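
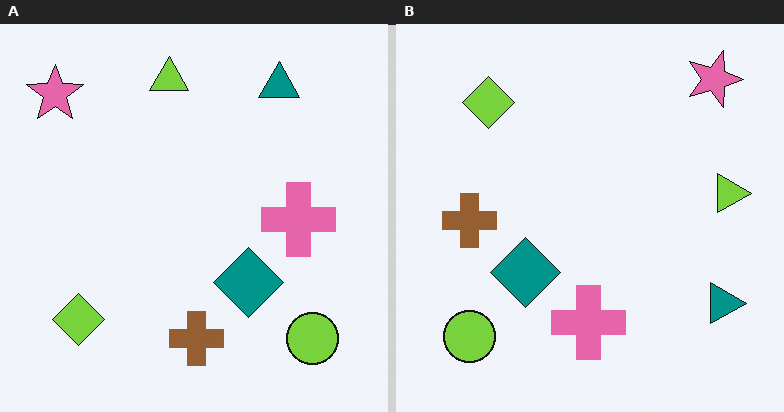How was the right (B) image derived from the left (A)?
The image was rotated 90° clockwise.

The pink star sits in the top-left of the left (A) image and the top-right of the right (B) — consistent with a whole-image 90° clockwise rotation.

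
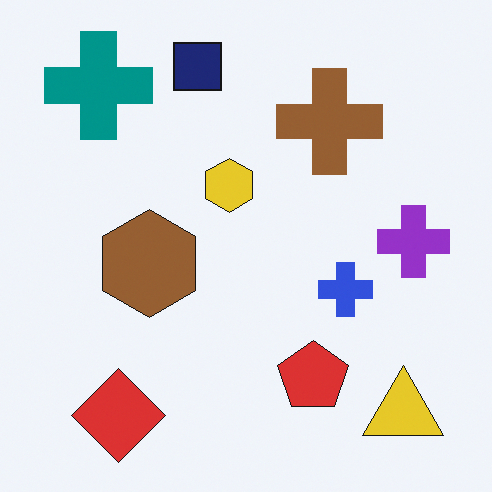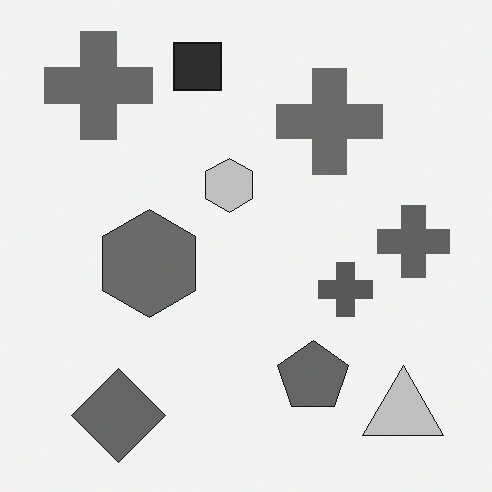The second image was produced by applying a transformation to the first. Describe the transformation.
The second image is the first converted to grayscale.

All color is removed — every shape is now a shade of grey.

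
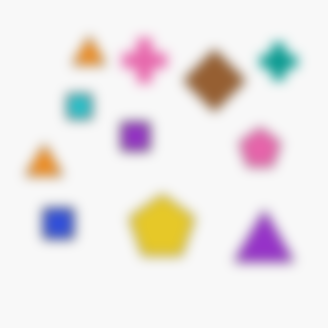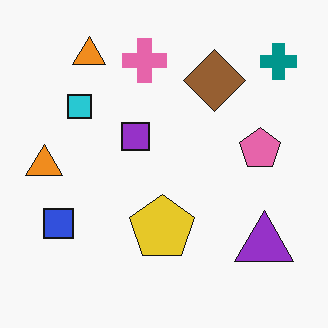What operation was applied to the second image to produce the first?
It was strongly gaussian-blurred.

Shape edges and outlines are uniformly softened across the whole image.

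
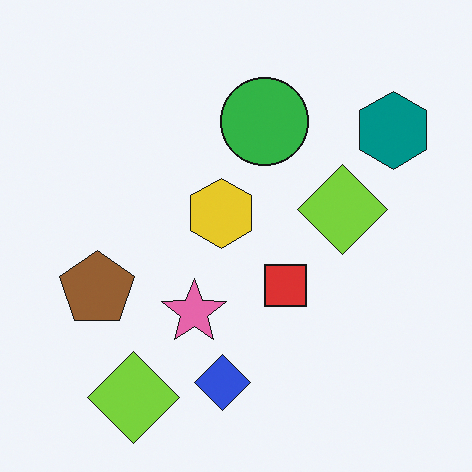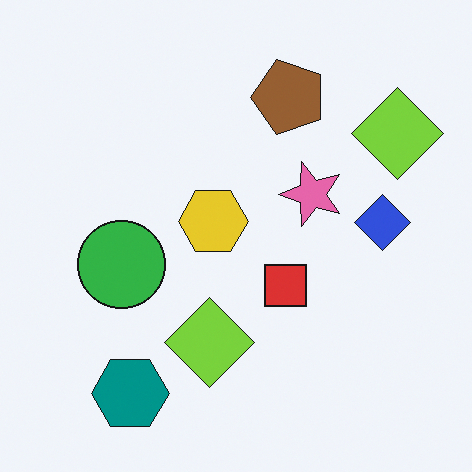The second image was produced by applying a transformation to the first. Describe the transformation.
Transposed (reflected across the top-left ↔ bottom-right diagonal).

Shapes have swapped their row and column positions — what was in the top-right is now in the bottom-left — a diagonal reflection.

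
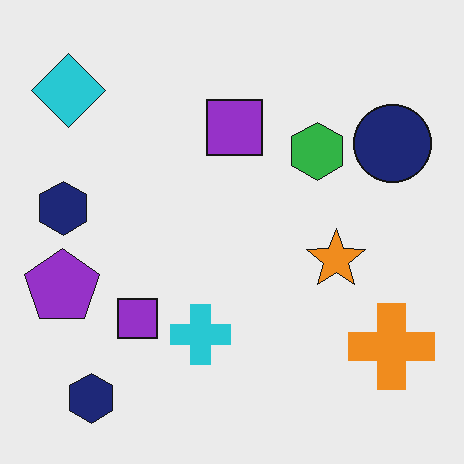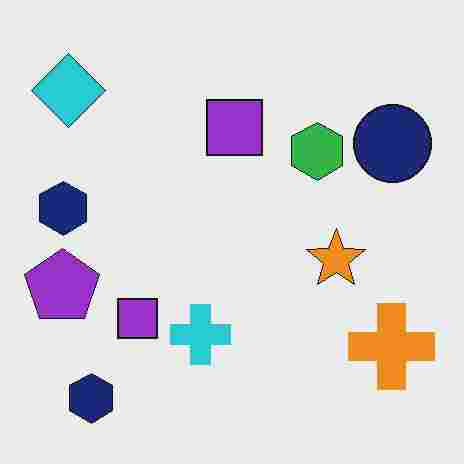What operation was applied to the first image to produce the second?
The transformation is: heavily JPEG-compressed with obvious blocking artifacts.

Blocky 8×8 compression artifacts appear around shape edges and the flat background shows ringing — characteristic JPEG degradation.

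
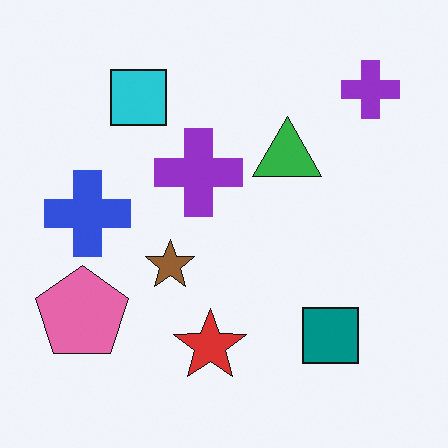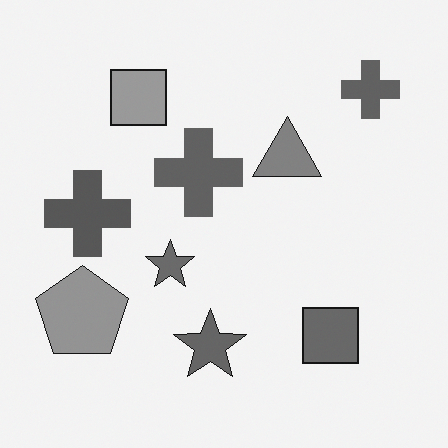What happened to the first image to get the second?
It was converted to grayscale.

All color is removed — every shape is now a shade of grey.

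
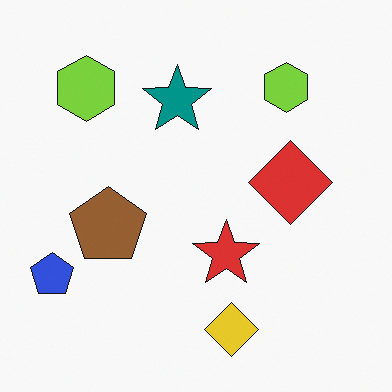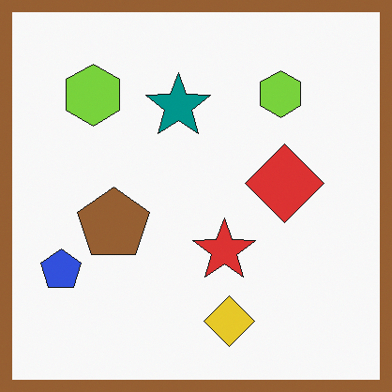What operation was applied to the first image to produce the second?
The second image is the first framed with a brown border.

A solid brown frame runs around the edge of the second image, with the content slightly shrunk inside it.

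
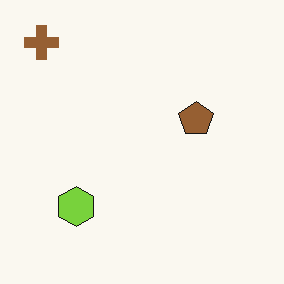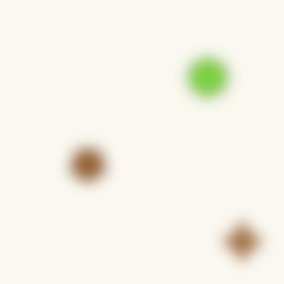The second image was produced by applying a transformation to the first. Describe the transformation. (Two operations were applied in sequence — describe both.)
The image was rotated 180°, then heavily blurred.

The brown cross sits in the top-left of the first image and the bottom-right of the second — consistent with a whole-image 180° rotation. Shape edges and outlines are uniformly softened across the whole image.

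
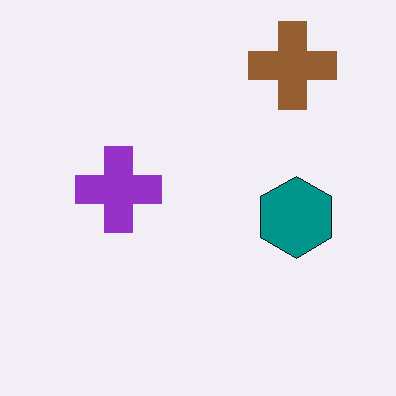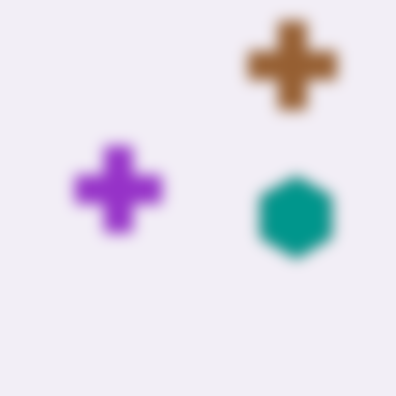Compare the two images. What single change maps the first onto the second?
The second image is the first strongly gaussian-blurred.

Shape edges and outlines are uniformly softened across the whole image.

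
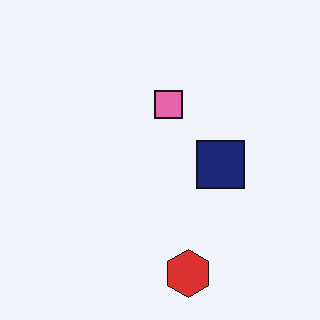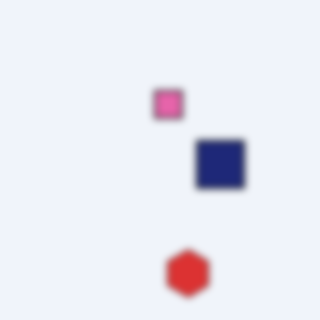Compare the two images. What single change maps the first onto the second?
This is the original image moderately blurred.

Shape edges and outlines are uniformly softened across the whole image.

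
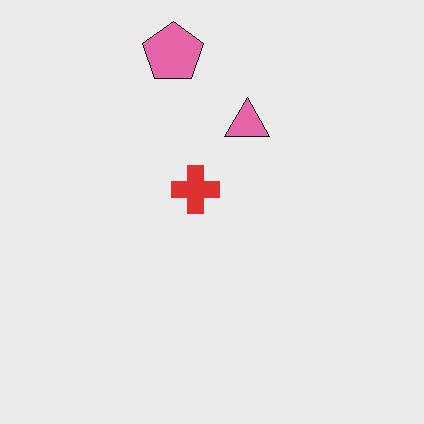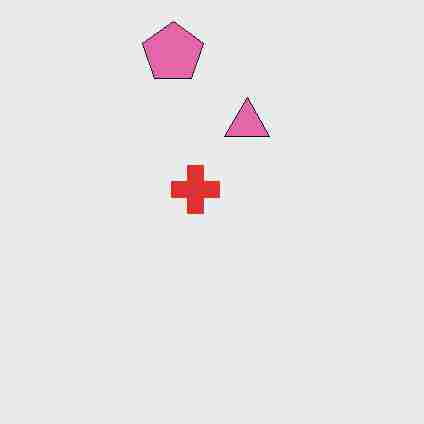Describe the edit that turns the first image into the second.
The second image is the first heavily JPEG-compressed with obvious blocking artifacts.

Blocky 8×8 compression artifacts appear around shape edges and the flat background shows ringing — characteristic JPEG degradation.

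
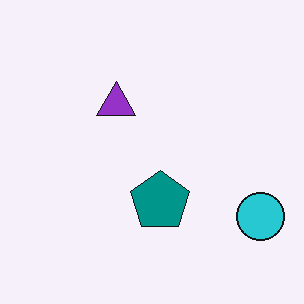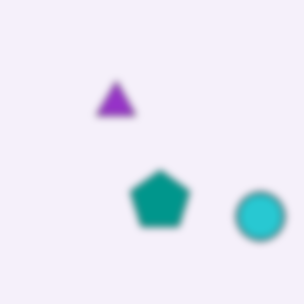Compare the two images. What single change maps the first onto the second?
The transformation is: moderately blurred.

Shape edges and outlines are uniformly softened across the whole image.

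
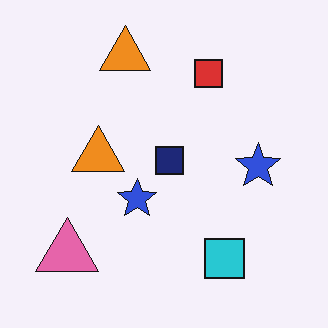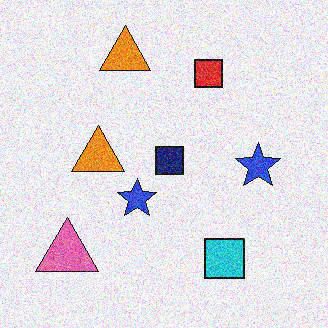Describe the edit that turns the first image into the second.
The image was degraded with moderate additive noise.

Random speckle covers the whole image, including the flat background.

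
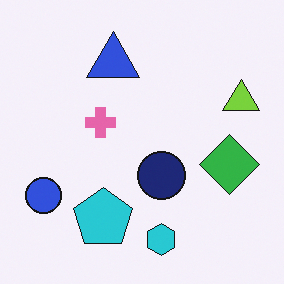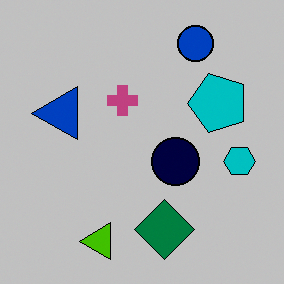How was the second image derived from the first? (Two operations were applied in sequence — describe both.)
The second image is the first heavily posterized to just a handful of flat colors, then transposed (reflected across the top-left ↔ bottom-right diagonal).

Each flat color has snapped to a coarser quantized level — most visibly, the near-white background has dropped to a flat grey. Shapes have swapped their row and column positions — what was in the top-right is now in the bottom-left — a diagonal reflection.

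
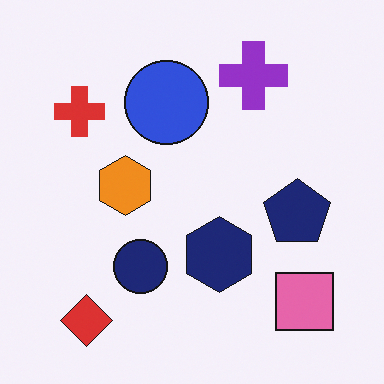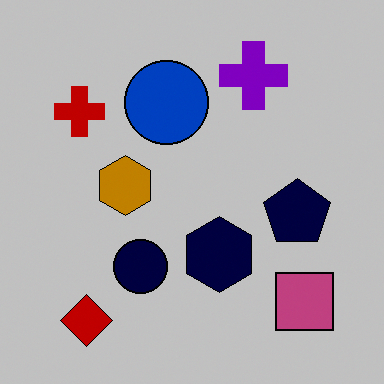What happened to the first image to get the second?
The second image is the first aggressively posterized.

Each flat color has snapped to a coarser quantized level — most visibly, the near-white background has dropped to a flat grey.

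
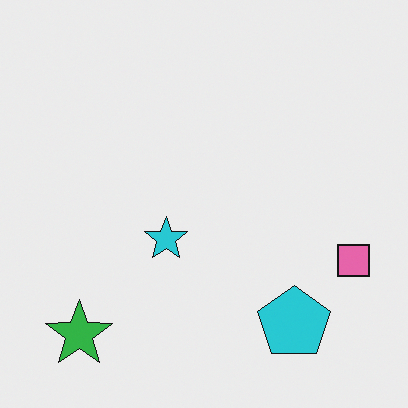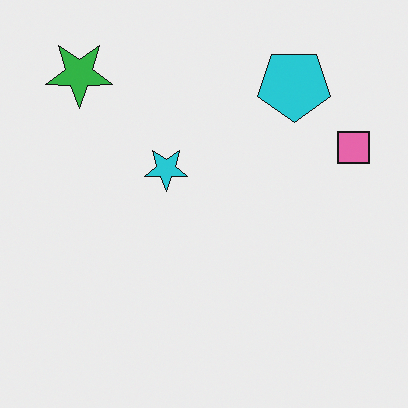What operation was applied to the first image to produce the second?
The second image is the first flipped vertically (top ↔ bottom).

The green star is in the bottom-left of the first image and the top-left of the second — shapes on opposite sides of the horizontal midline have swapped in a mirror flip.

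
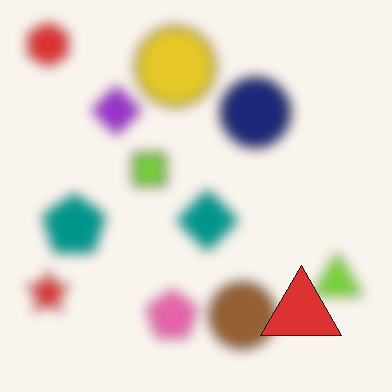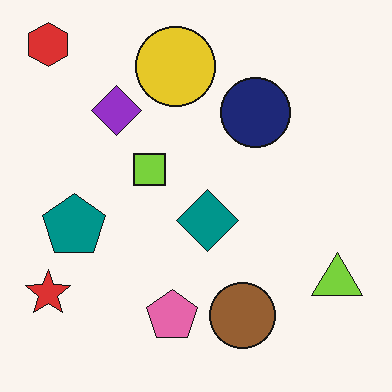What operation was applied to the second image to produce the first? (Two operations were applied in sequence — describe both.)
This is the original image strongly gaussian-blurred, then overlaid with an additional red triangle.

Shape edges and outlines are uniformly softened across the whole image. A red triangle appears in the first image that is absent from the second.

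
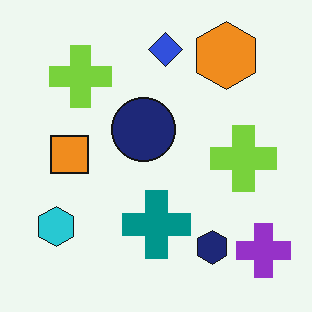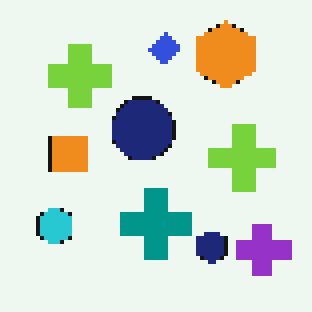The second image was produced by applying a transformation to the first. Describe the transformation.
Lightly pixelated (a mild mosaic effect).

Shapes are reduced to large square blocks; fine edges and outlines are lost — a downscale-then-upscale (mosaic) effect.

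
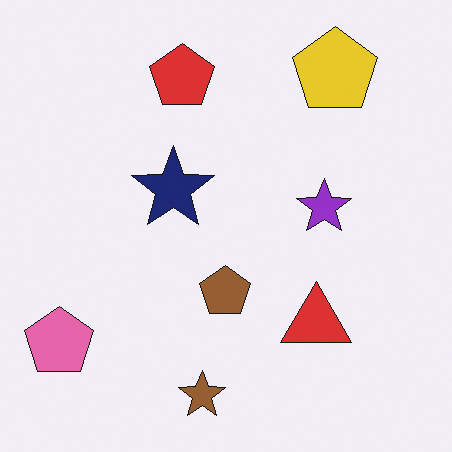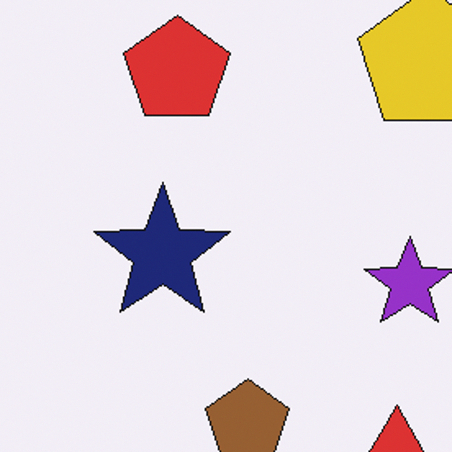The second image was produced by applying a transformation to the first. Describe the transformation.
This is the original image cropped tightly and scaled back up.

The visible shapes are larger and the field of view is narrower; shapes near the original edges may be partly or wholly outside the frame — a crop-and-rescale.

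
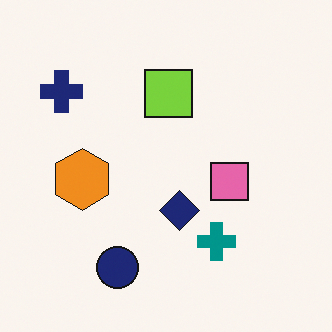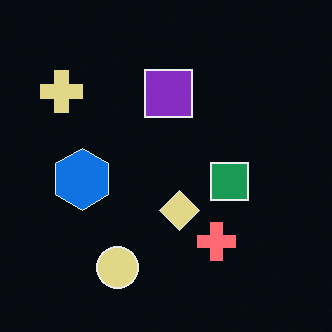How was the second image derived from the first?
The image was color-inverted (negative).

The light background has become dark and every shape's color is its complement — a photographic negative.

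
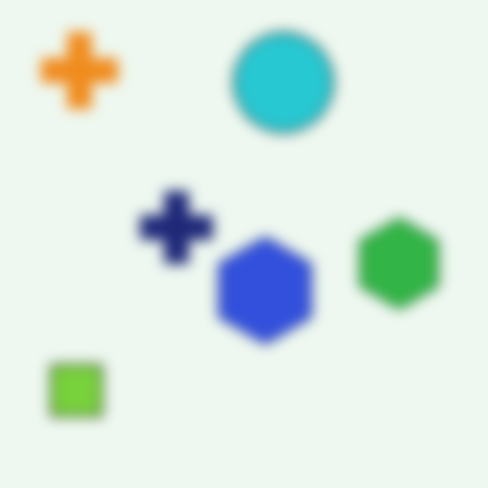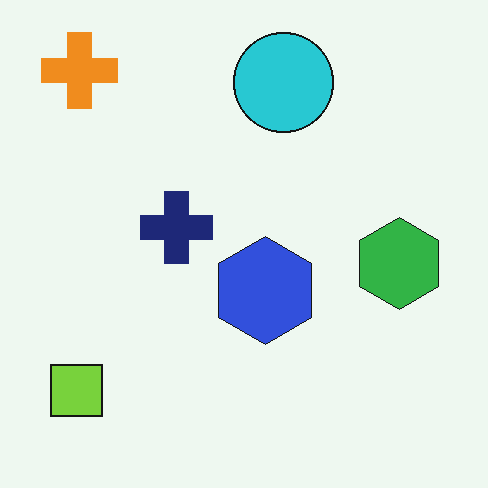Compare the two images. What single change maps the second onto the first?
The transformation is: strongly gaussian-blurred.

Shape edges and outlines are uniformly softened across the whole image.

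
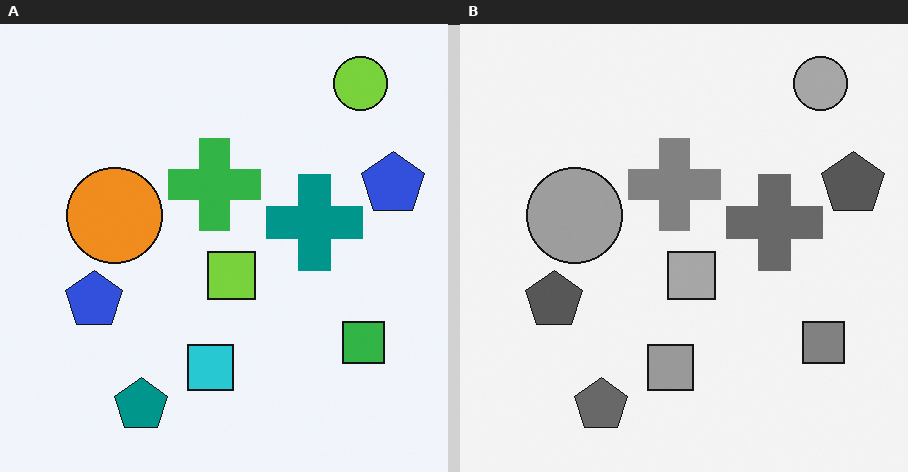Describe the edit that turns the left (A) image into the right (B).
The transformation is: converted to grayscale.

All color is removed — every shape is now a shade of grey.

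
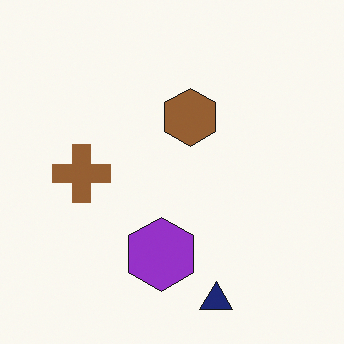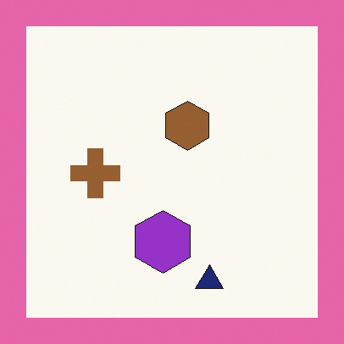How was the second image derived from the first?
The second image is the first framed with a pink border.

A solid pink frame runs around the edge of the second image, with the content slightly shrunk inside it.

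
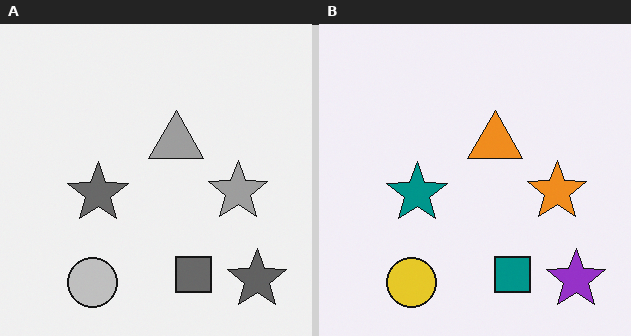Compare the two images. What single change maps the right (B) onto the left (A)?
Converted to grayscale.

All color is removed — every shape is now a shade of grey.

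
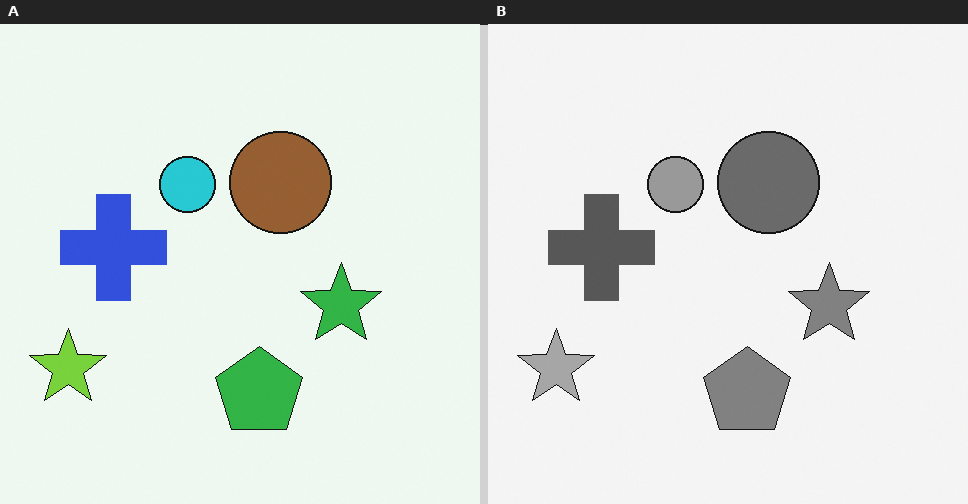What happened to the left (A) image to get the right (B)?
The transformation is: converted to grayscale.

All color is removed — every shape is now a shade of grey.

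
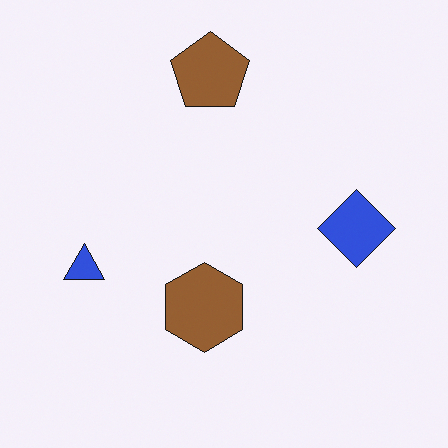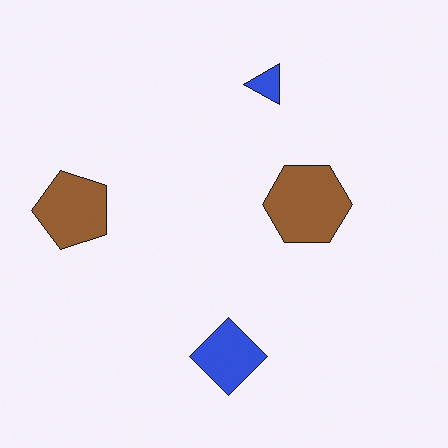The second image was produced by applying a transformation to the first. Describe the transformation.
The second image is the first transposed (reflected across the top-left ↔ bottom-right diagonal).

Shapes have swapped their row and column positions — what was in the top-right is now in the bottom-left — a diagonal reflection.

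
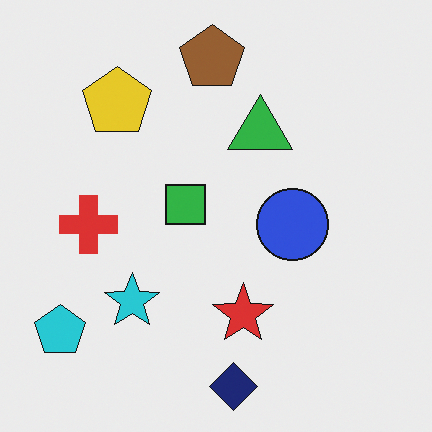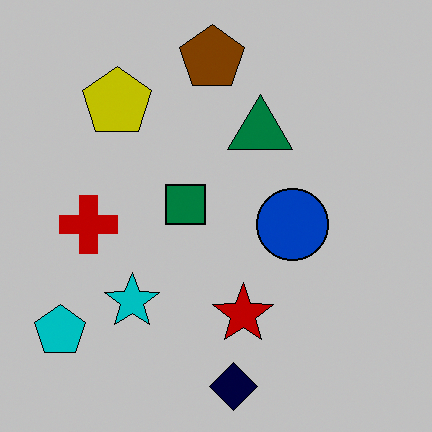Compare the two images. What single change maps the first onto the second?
Heavily posterized to just a handful of flat colors.

Each flat color has snapped to a coarser quantized level — most visibly, the near-white background has dropped to a flat grey.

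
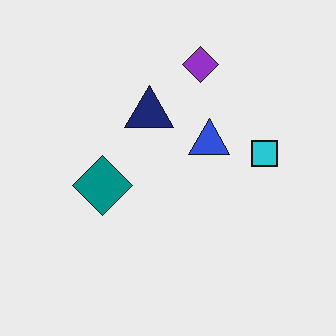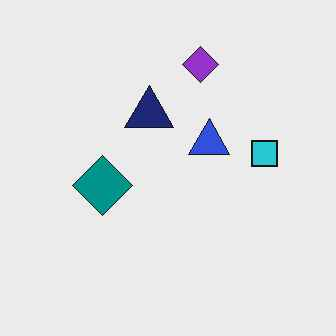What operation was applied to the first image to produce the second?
It was JPEG-compressed with visible artifacts.

Blocky 8×8 compression artifacts appear around shape edges and the flat background shows ringing — characteristic JPEG degradation.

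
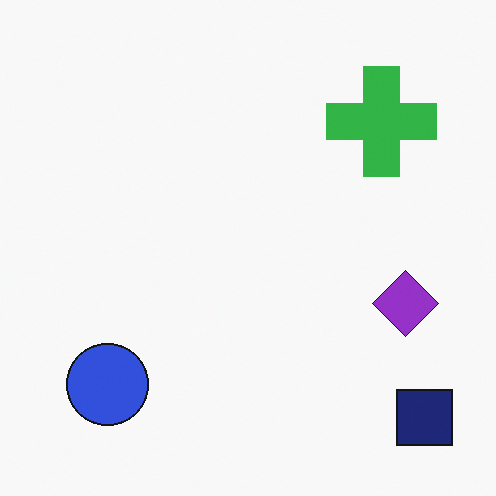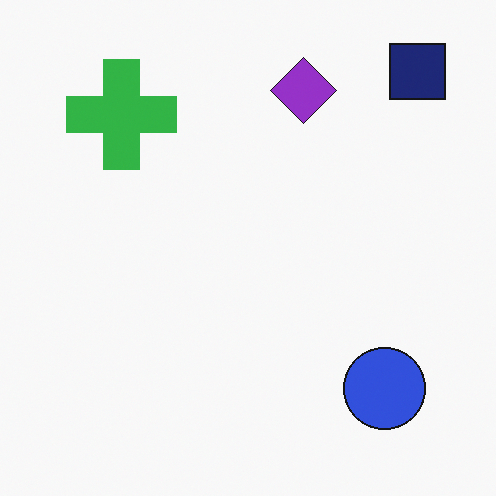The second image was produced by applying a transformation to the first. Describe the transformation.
The transformation is: rotated 90° counter-clockwise.

The navy square sits in the bottom-right of the first image and the top-right of the second — consistent with a whole-image 90° counter-clockwise rotation.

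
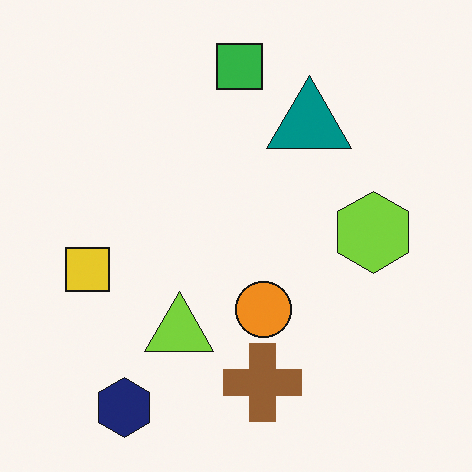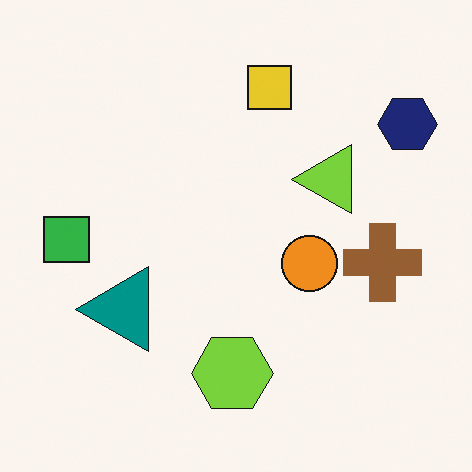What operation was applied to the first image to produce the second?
The second image is the first transposed (reflected across the top-left ↔ bottom-right diagonal).

Shapes have swapped their row and column positions — what was in the top-right is now in the bottom-left — a diagonal reflection.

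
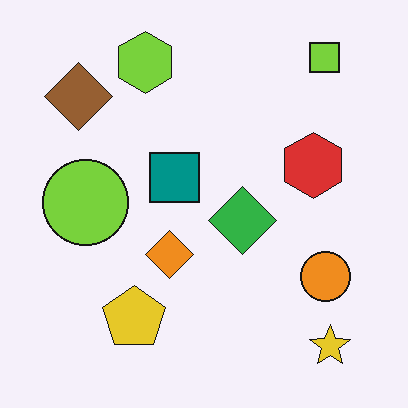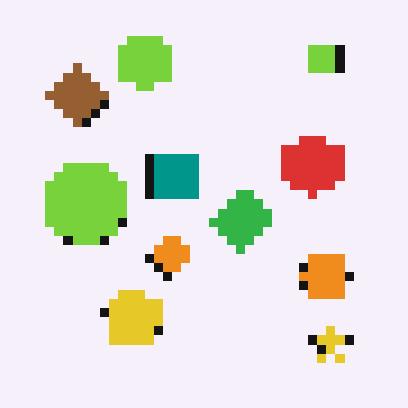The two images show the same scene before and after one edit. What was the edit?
Coarsely pixelated.

Shapes are reduced to large square blocks; fine edges and outlines are lost — a downscale-then-upscale (mosaic) effect.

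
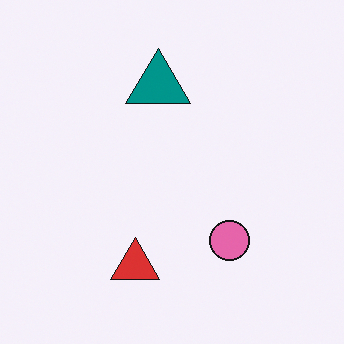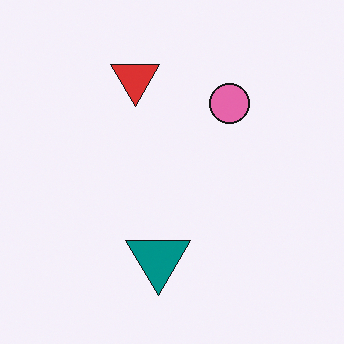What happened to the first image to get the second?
Flipped vertically (top ↔ bottom).

The red triangle is in the bottom of the first image and the top of the second — shapes on opposite sides of the horizontal midline have swapped in a mirror flip.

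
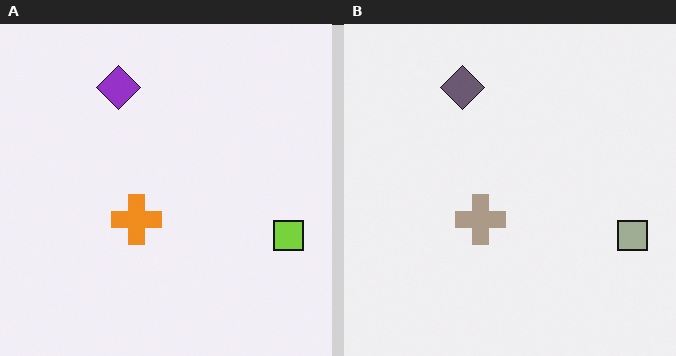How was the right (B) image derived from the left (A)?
The right (B) image is the left (A) made much more muted (saturation change).

All colors are more muted and greyish — a global saturation change.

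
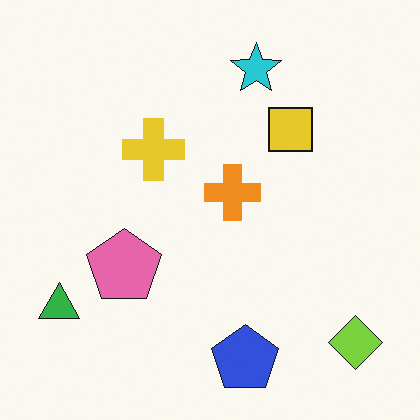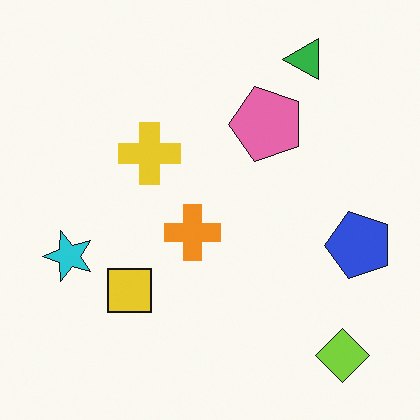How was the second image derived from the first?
The second image is the first transposed (reflected across the top-left ↔ bottom-right diagonal).

Shapes have swapped their row and column positions — what was in the top-right is now in the bottom-left — a diagonal reflection.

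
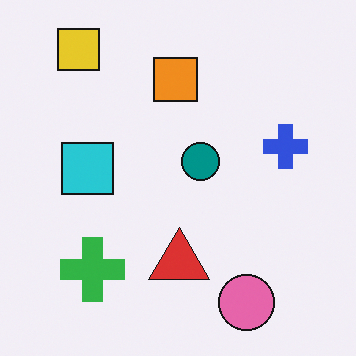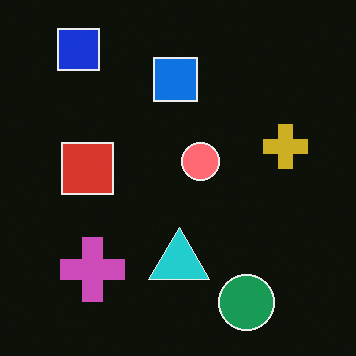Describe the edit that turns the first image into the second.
The transformation is: color-inverted (negative).

The light background has become dark and every shape's color is its complement — a photographic negative.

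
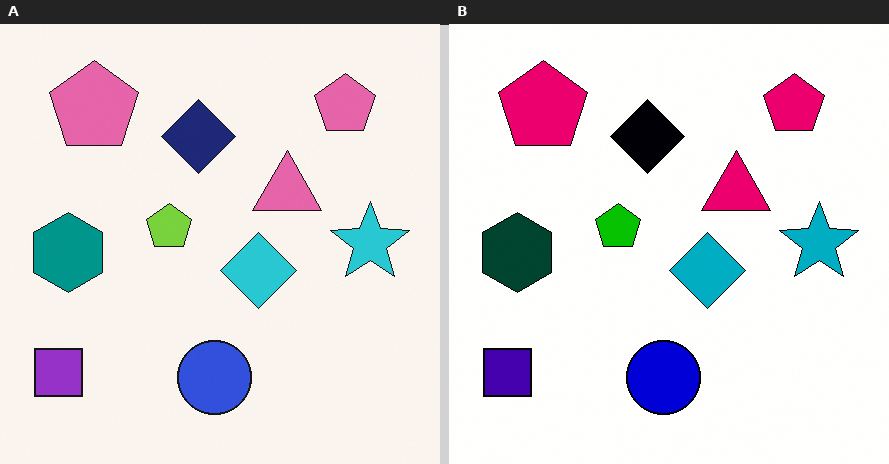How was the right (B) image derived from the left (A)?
It was boosted in contrast.

Tones are pushed away from mid-grey across the whole image — a global contrast change.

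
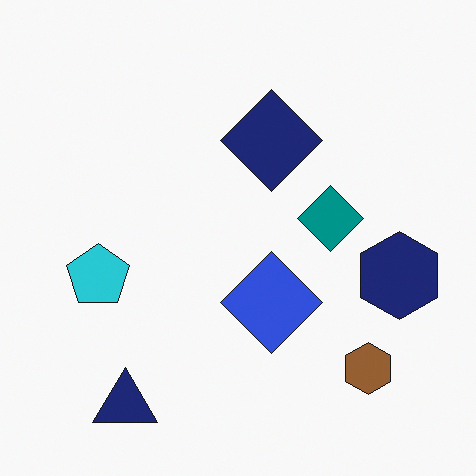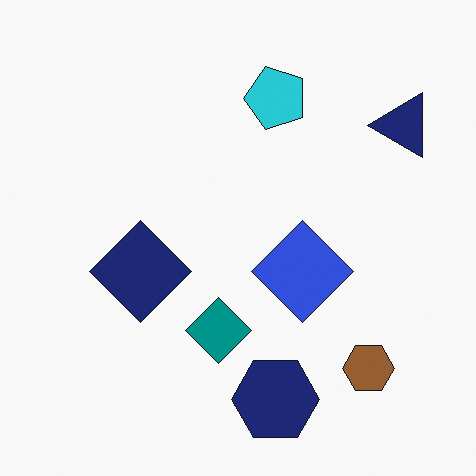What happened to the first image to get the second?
This is the original image transposed (reflected across the top-left ↔ bottom-right diagonal).

Shapes have swapped their row and column positions — what was in the top-right is now in the bottom-left — a diagonal reflection.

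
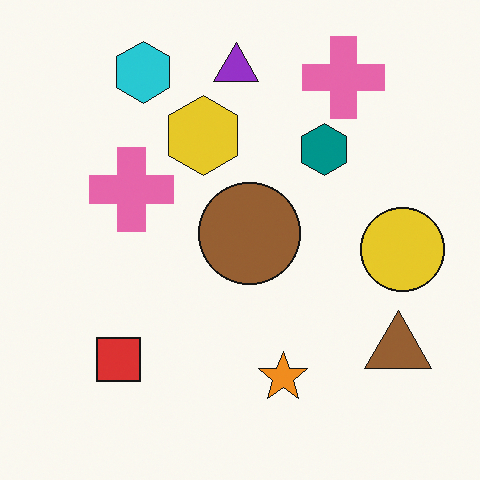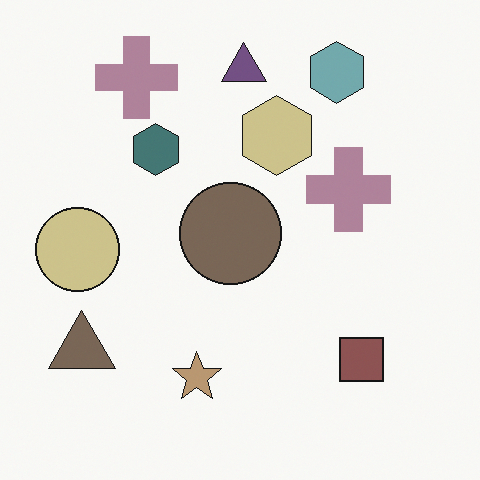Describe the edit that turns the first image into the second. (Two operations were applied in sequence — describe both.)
It was heavily desaturated, then flipped horizontally (left ↔ right).

All colors are more muted and greyish — a global saturation change. The yellow circle is in the right of the first image and the left of the second — shapes on opposite sides of the vertical midline have swapped in a mirror flip.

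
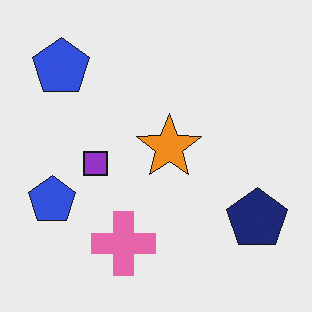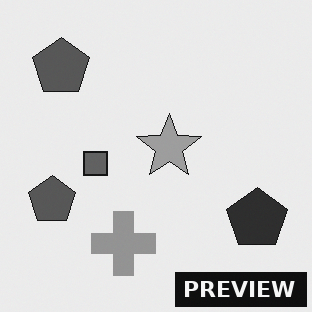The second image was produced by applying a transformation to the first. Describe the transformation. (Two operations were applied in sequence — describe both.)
This is the original image converted to grayscale, then watermarked with the text "PREVIEW" in the lower-right corner.

All color is removed — every shape is now a shade of grey. A dark label reading "PREVIEW" appears in the lower-right corner.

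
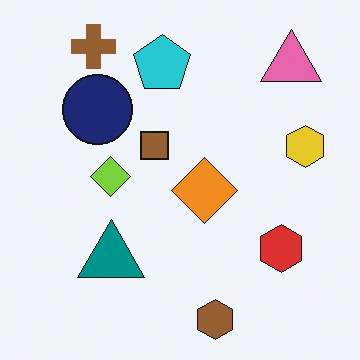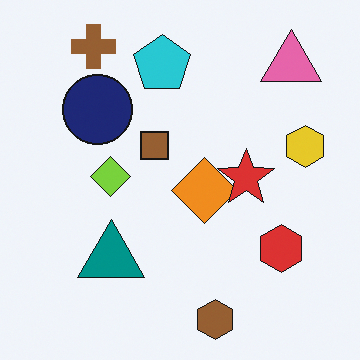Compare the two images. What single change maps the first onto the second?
This is the original image overlaid with an additional red star.

A red star appears in the second image that is absent from the first.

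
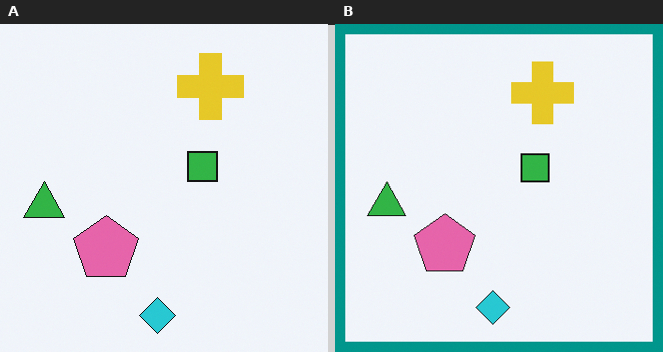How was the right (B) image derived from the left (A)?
The right (B) image is the left (A) framed with a teal border.

A solid teal frame runs around the edge of the right (B) image, with the content slightly shrunk inside it.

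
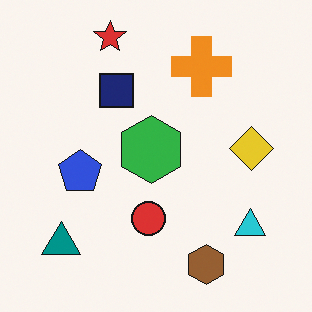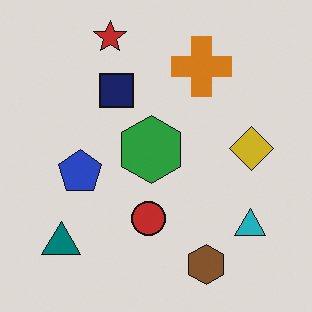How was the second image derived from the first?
The transformation is: slightly darkened.

Every pixel — background and shapes alike — is uniformly darkened.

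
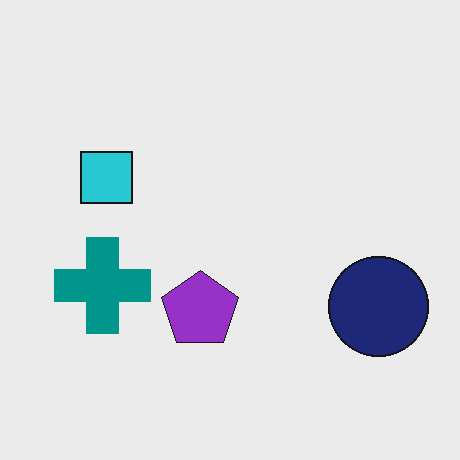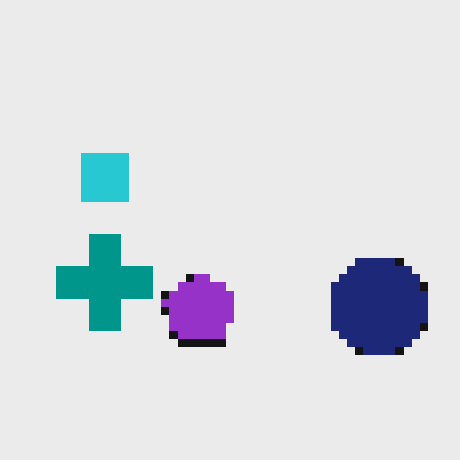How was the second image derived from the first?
The second image is the first pixelated into visible square blocks.

Shapes are reduced to large square blocks; fine edges and outlines are lost — a downscale-then-upscale (mosaic) effect.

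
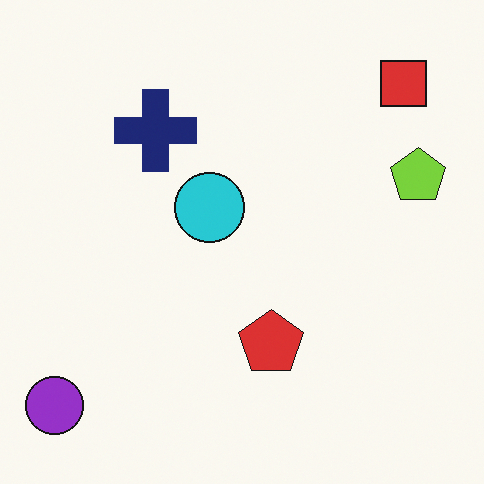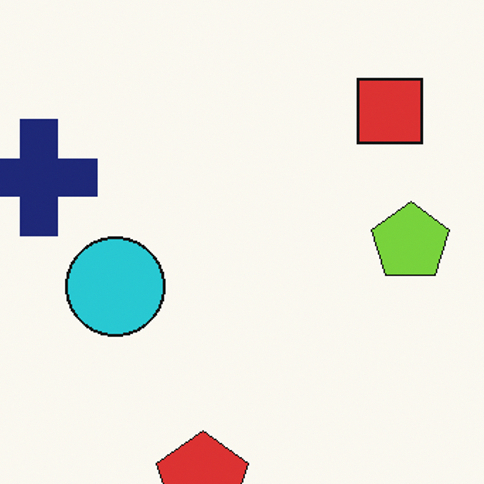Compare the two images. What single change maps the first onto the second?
The image was cropped to a modestly smaller region and rescaled.

The visible shapes are larger and the field of view is narrower; shapes near the original edges may be partly or wholly outside the frame — a crop-and-rescale.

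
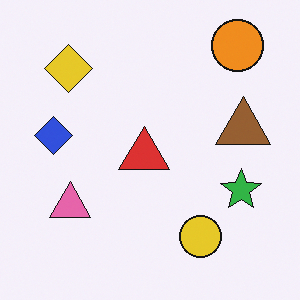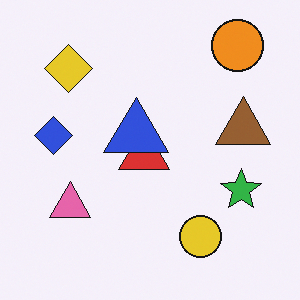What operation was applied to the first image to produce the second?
Overlaid with an additional blue triangle.

A blue triangle appears in the second image that is absent from the first.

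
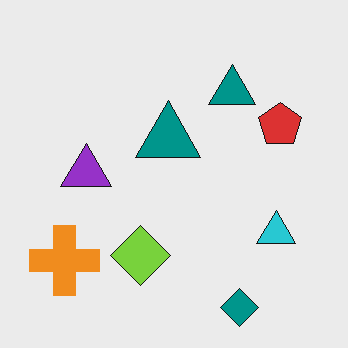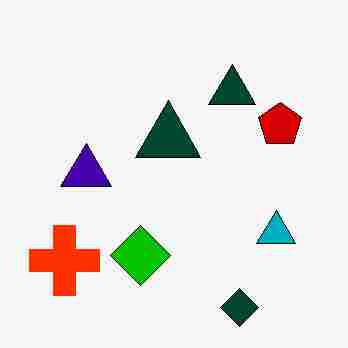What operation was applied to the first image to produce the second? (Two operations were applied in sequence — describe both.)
This is the original image boosted in contrast, then degraded with heavy JPEG compression.

Tones are pushed away from mid-grey across the whole image — a global contrast change. Blocky 8×8 compression artifacts appear around shape edges and the flat background shows ringing — characteristic JPEG degradation.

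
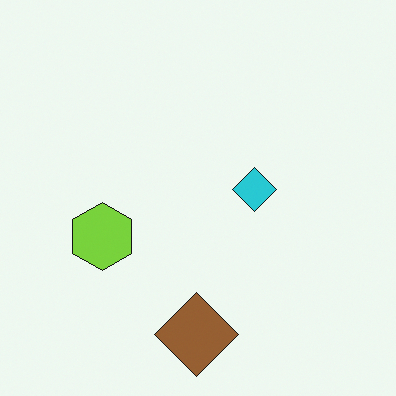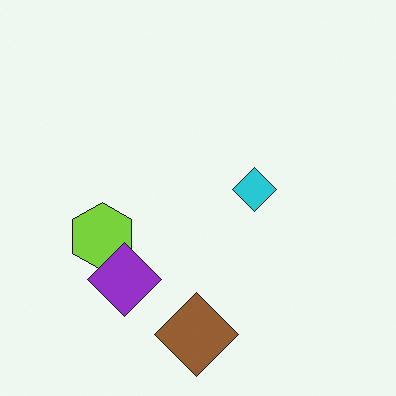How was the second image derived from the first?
Overlaid with an additional purple diamond.

A purple diamond appears in the second image that is absent from the first.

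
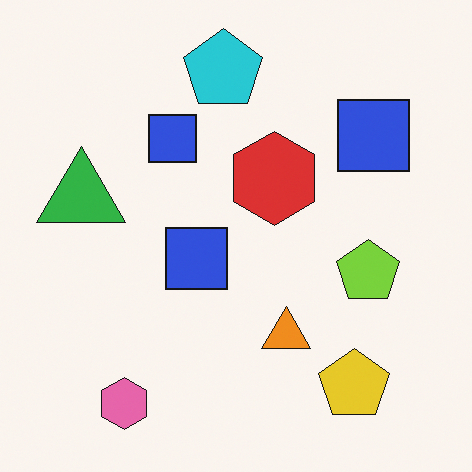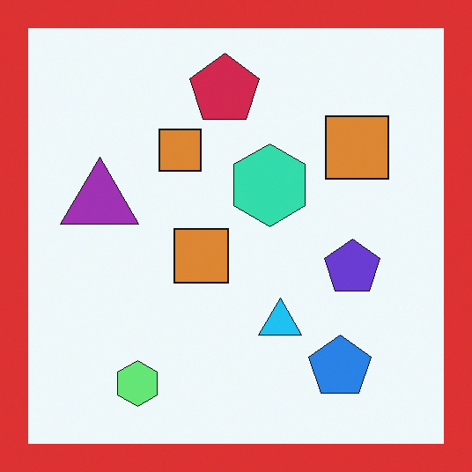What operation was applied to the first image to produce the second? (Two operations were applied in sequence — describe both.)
The second image is the first hue-shifted by a large amount, then framed with a red border.

Every shape's color has rotated by the same amount around the hue wheel — a uniform hue shift. A solid red frame runs around the edge of the second image, with the content slightly shrunk inside it.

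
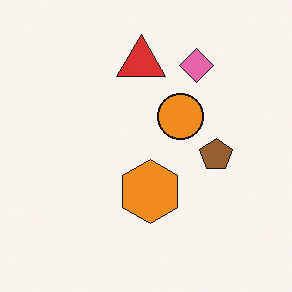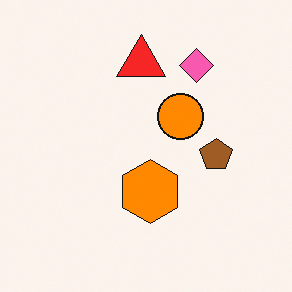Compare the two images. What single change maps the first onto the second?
The image was slightly oversaturated.

All colors are more vivid — a global saturation change.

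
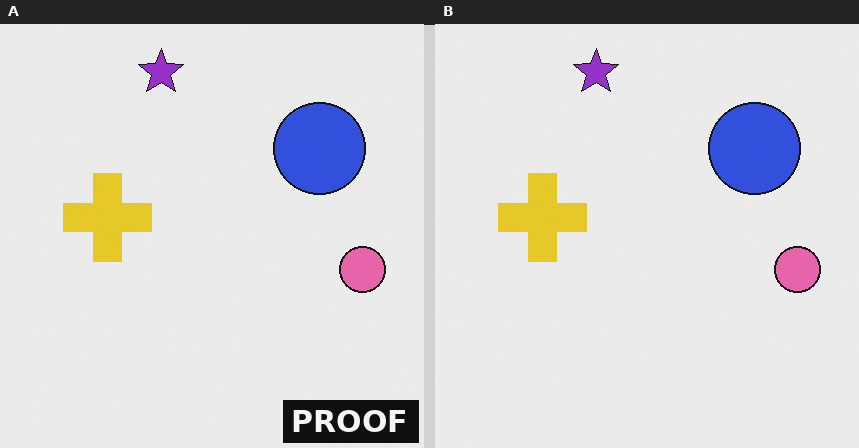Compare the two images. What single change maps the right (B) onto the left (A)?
Watermarked with the text "PROOF" in the lower-right corner.

A dark label reading "PROOF" appears in the lower-right corner.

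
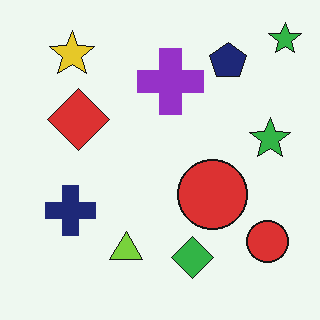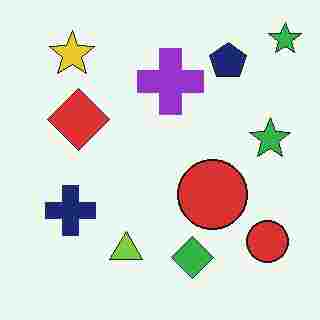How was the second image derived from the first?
This is the original image degraded with heavy JPEG compression.

Blocky 8×8 compression artifacts appear around shape edges and the flat background shows ringing — characteristic JPEG degradation.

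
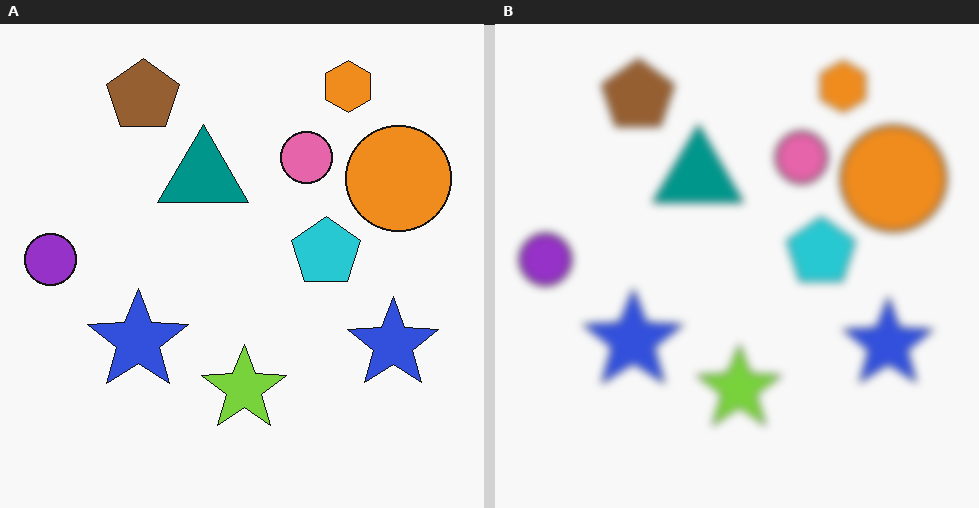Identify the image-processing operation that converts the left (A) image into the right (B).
The transformation is: moderately blurred.

Shape edges and outlines are uniformly softened across the whole image.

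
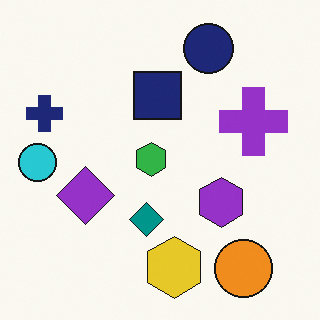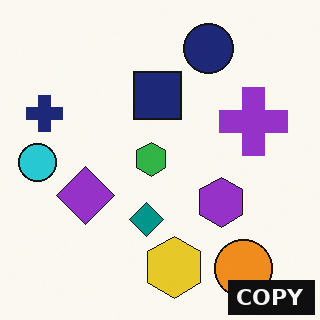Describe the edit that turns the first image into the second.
This is the original image watermarked with the text "COPY" in the lower-right corner.

A dark label reading "COPY" appears in the lower-right corner.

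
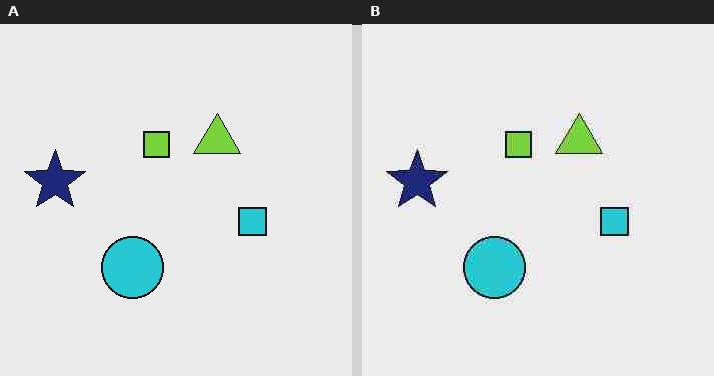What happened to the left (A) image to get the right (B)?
Degraded with heavy JPEG compression.

Blocky 8×8 compression artifacts appear around shape edges and the flat background shows ringing — characteristic JPEG degradation.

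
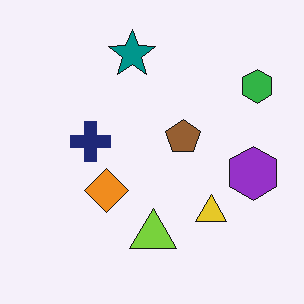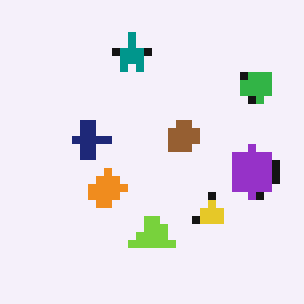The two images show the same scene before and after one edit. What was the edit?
This is the original image pixelated into visible square blocks.

Shapes are reduced to large square blocks; fine edges and outlines are lost — a downscale-then-upscale (mosaic) effect.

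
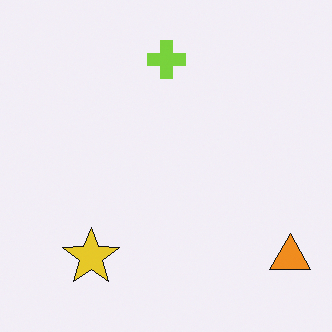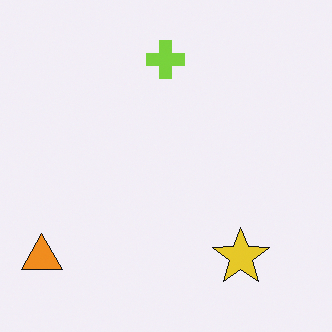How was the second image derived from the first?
It was flipped horizontally (left ↔ right).

The orange triangle is in the bottom-right of the first image and the bottom-left of the second — shapes on opposite sides of the vertical midline have swapped in a mirror flip.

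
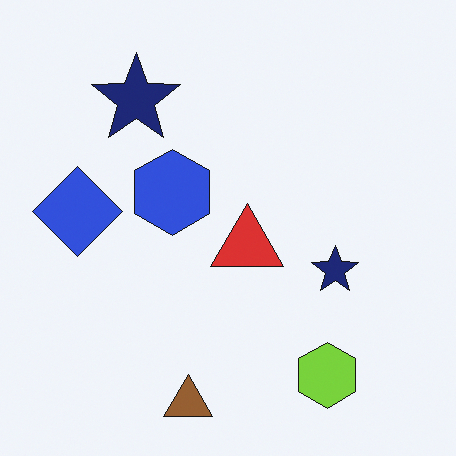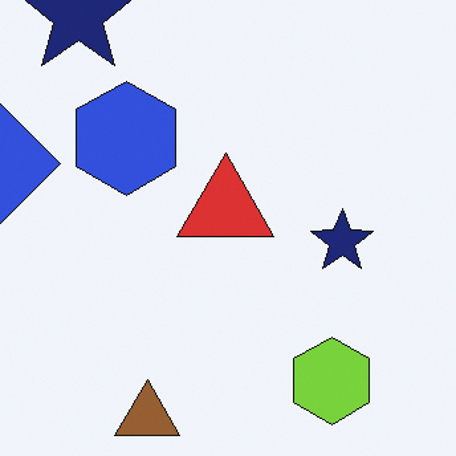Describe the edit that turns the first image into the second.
It was cropped slightly and scaled back up.

The visible shapes are larger and the field of view is narrower; shapes near the original edges may be partly or wholly outside the frame — a crop-and-rescale.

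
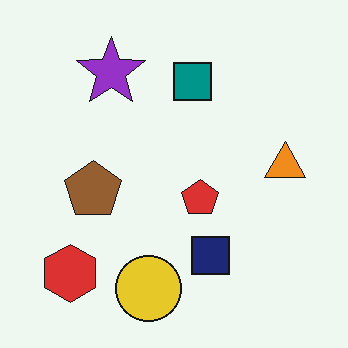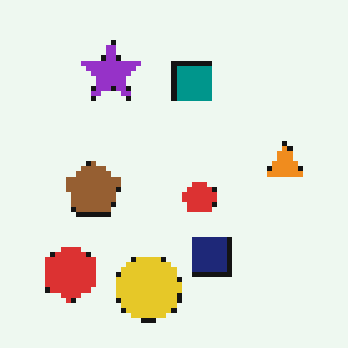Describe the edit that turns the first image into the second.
The second image is the first mildly pixelated.

Shapes are reduced to large square blocks; fine edges and outlines are lost — a downscale-then-upscale (mosaic) effect.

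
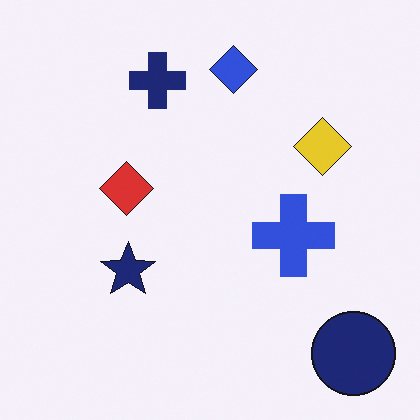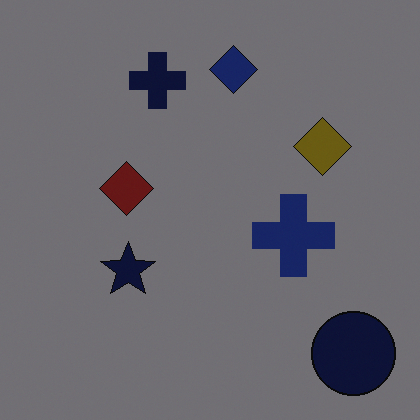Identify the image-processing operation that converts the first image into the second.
It was darkened a lot.

Every pixel — background and shapes alike — is uniformly darkened.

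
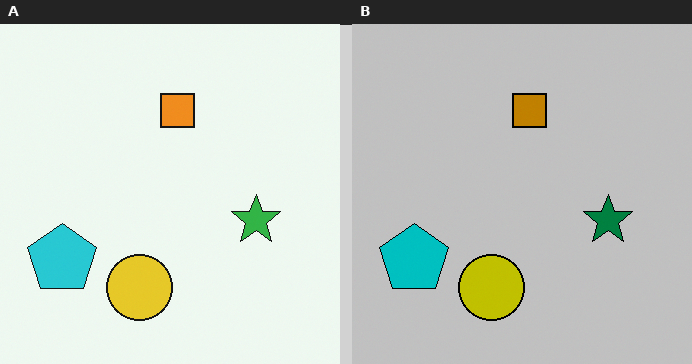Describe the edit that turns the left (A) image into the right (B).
Heavily posterized to just a handful of flat colors.

Each flat color has snapped to a coarser quantized level — most visibly, the near-white background has dropped to a flat grey.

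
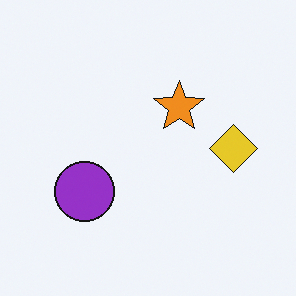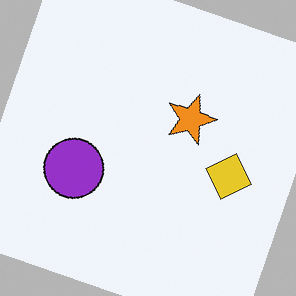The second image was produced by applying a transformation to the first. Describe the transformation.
It was rotated clockwise by a moderate amount.

Every shape is tilted by the same angle and the image corners show triangular fill wedges — a whole-image rotation by a non-right angle.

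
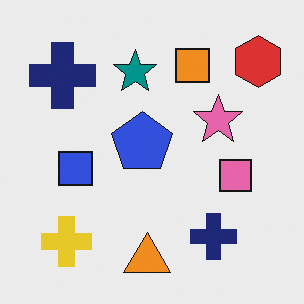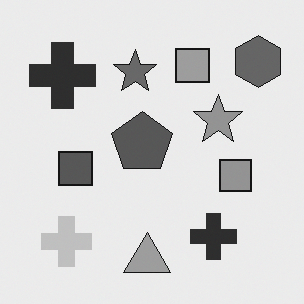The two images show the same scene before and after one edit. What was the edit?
It was converted to grayscale.

All color is removed — every shape is now a shade of grey.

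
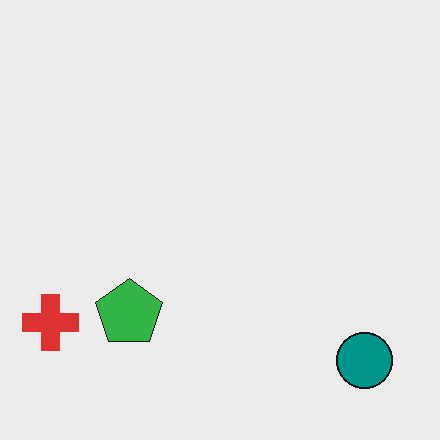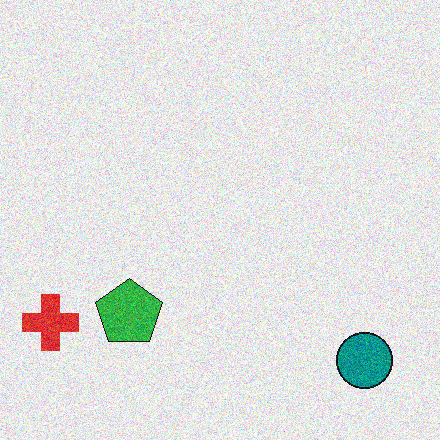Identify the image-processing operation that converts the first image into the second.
Degraded with visible gaussian noise.

Random speckle covers the whole image, including the flat background.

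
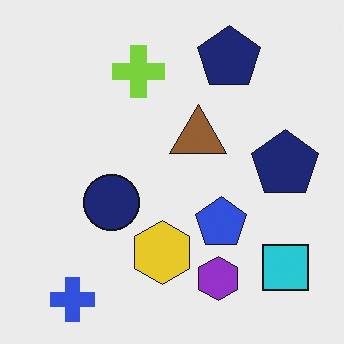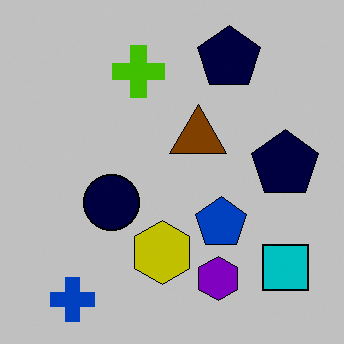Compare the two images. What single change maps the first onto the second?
This is the original image aggressively posterized.

Each flat color has snapped to a coarser quantized level — most visibly, the near-white background has dropped to a flat grey.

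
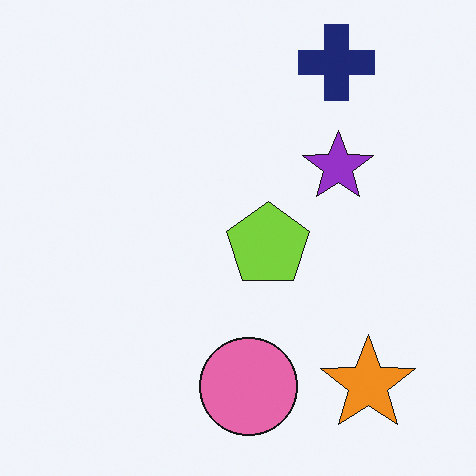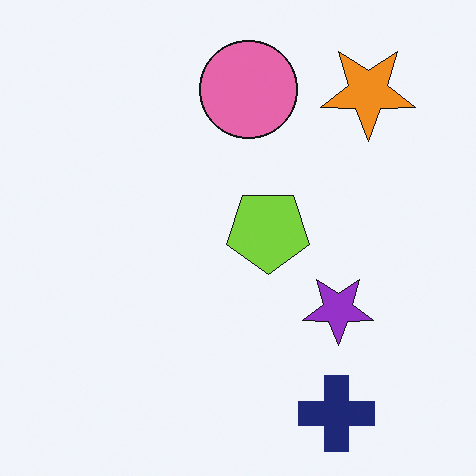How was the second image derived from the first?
It was flipped vertically (top ↔ bottom).

The navy cross is in the top-right of the first image and the bottom-right of the second — shapes on opposite sides of the horizontal midline have swapped in a mirror flip.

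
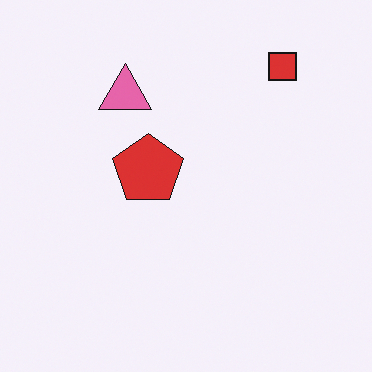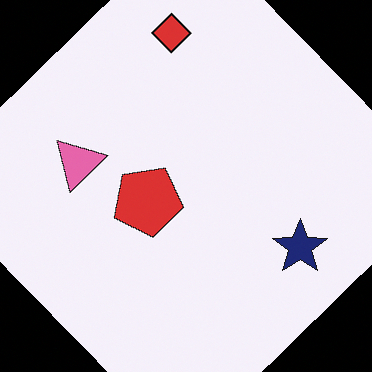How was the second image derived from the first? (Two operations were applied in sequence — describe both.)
The transformation is: rotated counter-clockwise by a large amount — several tens of degrees, then overlaid with an additional navy star.

Every shape is tilted by the same angle and the image corners show triangular fill wedges — a whole-image rotation by a non-right angle. A navy star appears in the second image that is absent from the first.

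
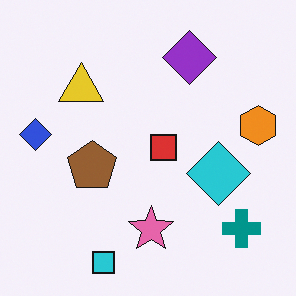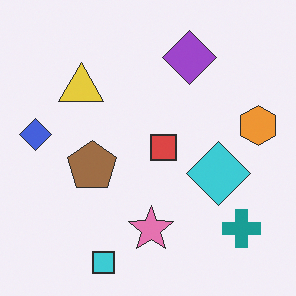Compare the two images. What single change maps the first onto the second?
The second image is the first given slightly reduced contrast.

Tones are pushed toward mid-grey across the whole image — a global contrast change.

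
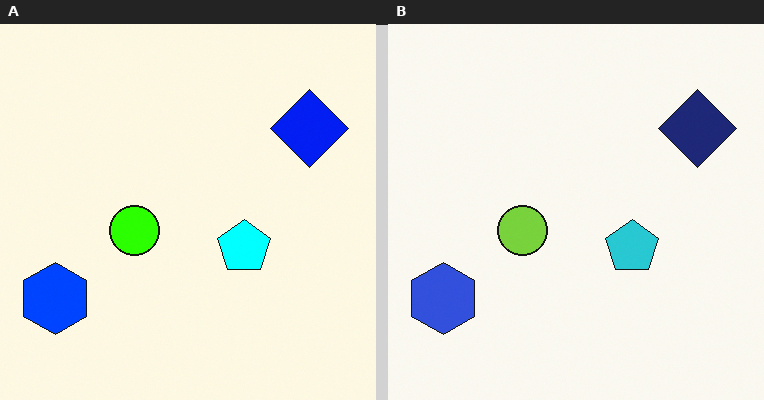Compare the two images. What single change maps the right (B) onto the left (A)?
The transformation is: made much more vivid (saturation change).

All colors are more vivid — a global saturation change.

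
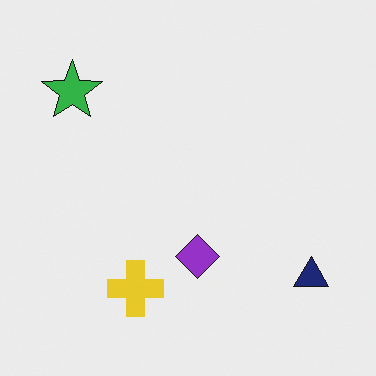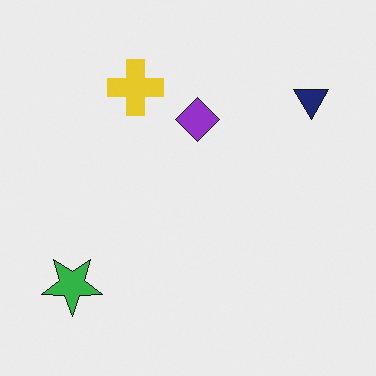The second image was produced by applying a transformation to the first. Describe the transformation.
This is the original image flipped vertically (top ↔ bottom).

The yellow cross is in the bottom of the first image and the top of the second — shapes on opposite sides of the horizontal midline have swapped in a mirror flip.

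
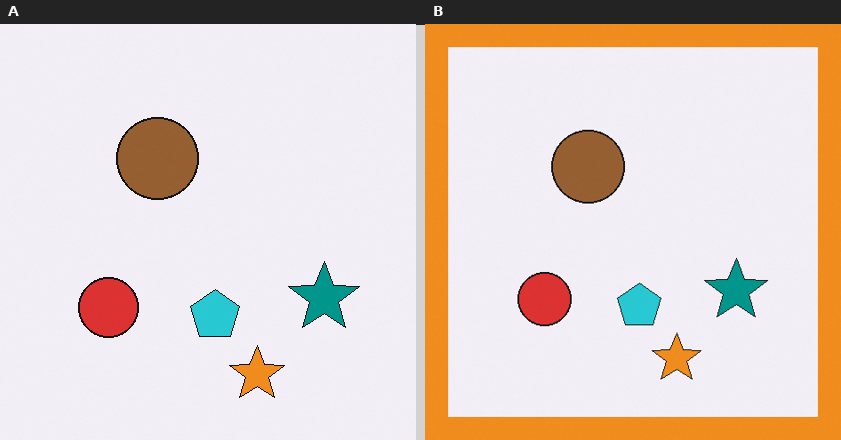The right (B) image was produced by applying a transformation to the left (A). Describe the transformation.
The right (B) image is the left (A) framed with a orange border.

A solid orange frame runs around the edge of the right (B) image, with the content slightly shrunk inside it.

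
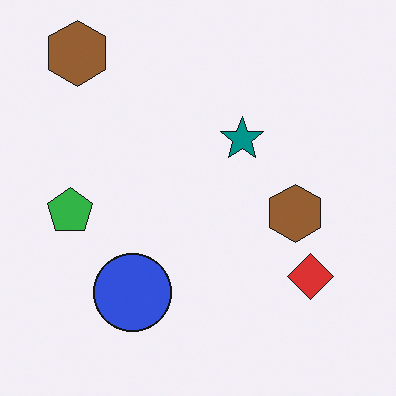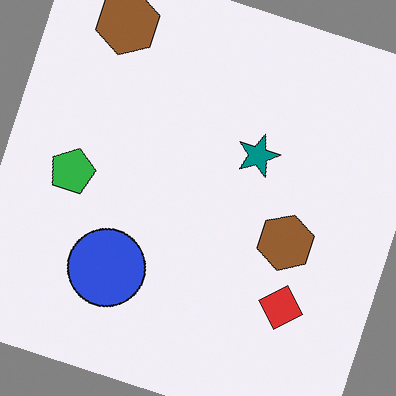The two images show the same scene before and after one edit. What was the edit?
The second image is the first rotated clockwise by a moderate amount.

Every shape is tilted by the same angle and the image corners show triangular fill wedges — a whole-image rotation by a non-right angle.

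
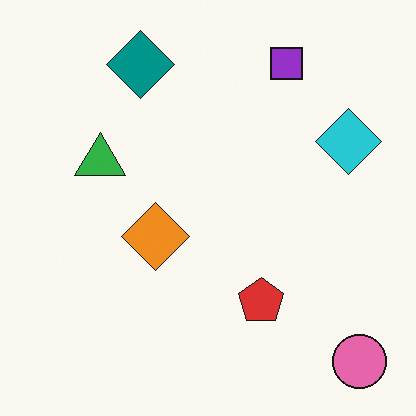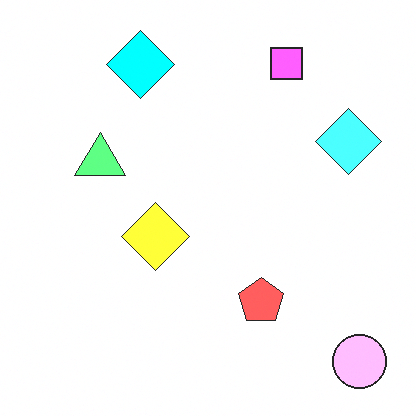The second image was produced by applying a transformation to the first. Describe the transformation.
The image was noticeably brightened.

Every pixel — background and shapes alike — is uniformly brightened.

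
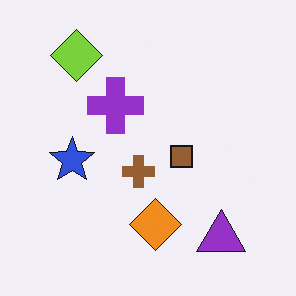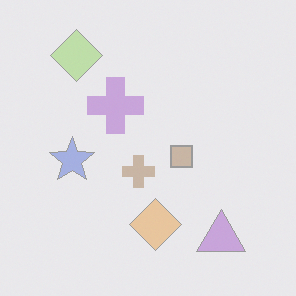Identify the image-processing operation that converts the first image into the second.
The transformation is: given much lower contrast.

Tones are pushed toward mid-grey across the whole image — a global contrast change.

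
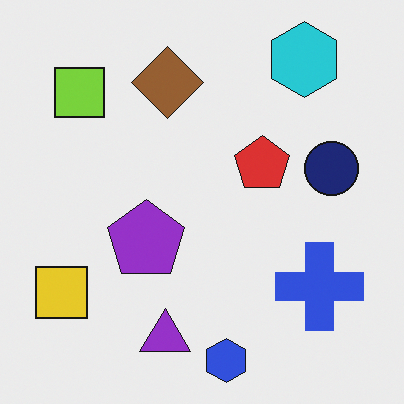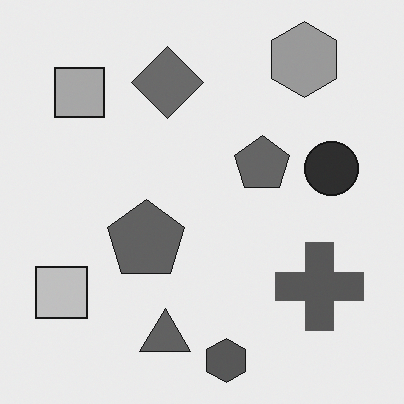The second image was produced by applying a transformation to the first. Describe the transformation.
This is the original image converted to grayscale.

All color is removed — every shape is now a shade of grey.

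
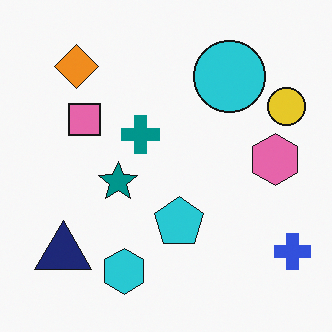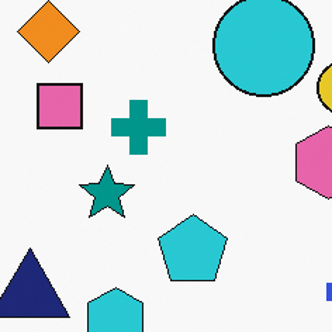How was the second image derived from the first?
Cropped slightly and scaled back up.

The visible shapes are larger and the field of view is narrower; shapes near the original edges may be partly or wholly outside the frame — a crop-and-rescale.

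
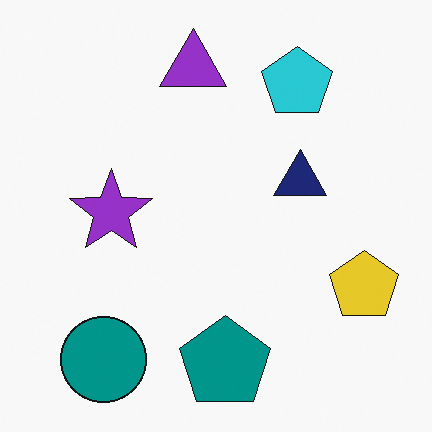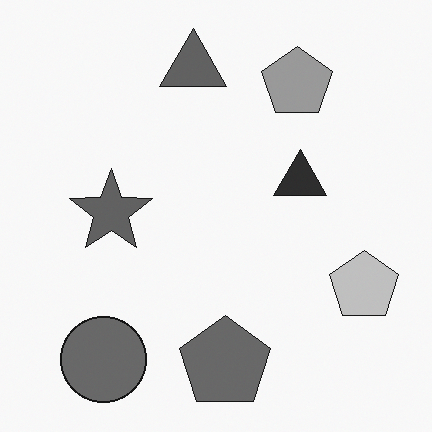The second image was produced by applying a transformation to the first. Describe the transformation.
This is the original image converted to grayscale.

All color is removed — every shape is now a shade of grey.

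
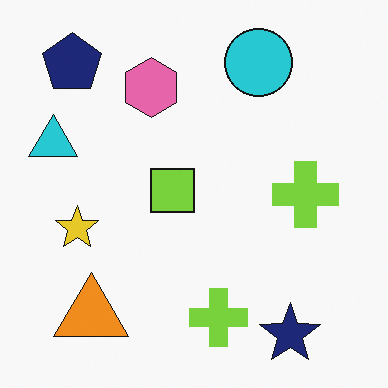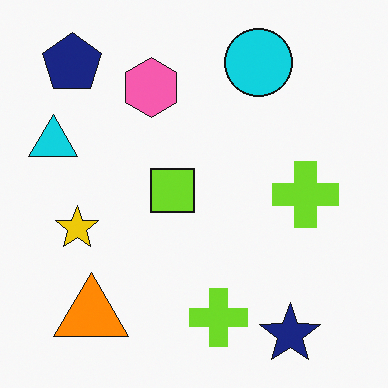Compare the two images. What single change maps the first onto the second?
Slightly oversaturated.

All colors are more vivid — a global saturation change.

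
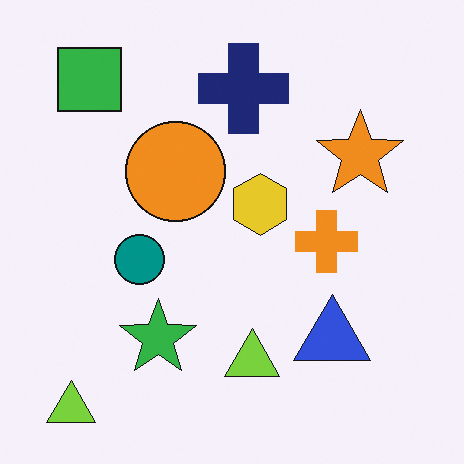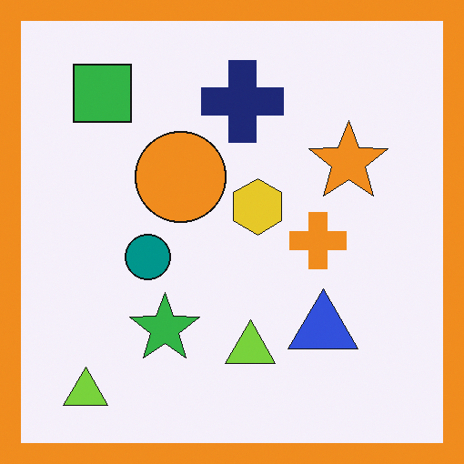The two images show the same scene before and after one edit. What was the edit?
This is the original image framed with a orange border.

A solid orange frame runs around the edge of the second image, with the content slightly shrunk inside it.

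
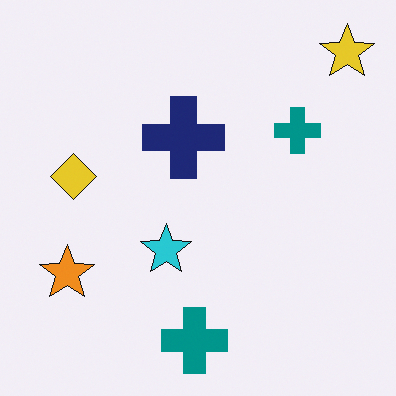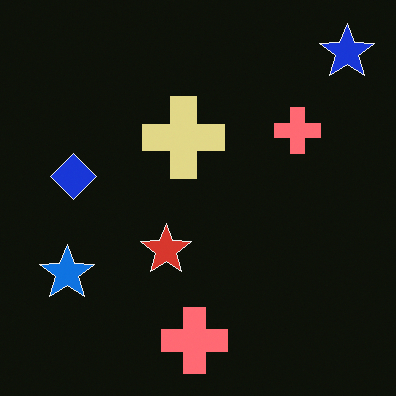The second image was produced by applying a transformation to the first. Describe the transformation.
This is the original image color-inverted (negative).

The light background has become dark and every shape's color is its complement — a photographic negative.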